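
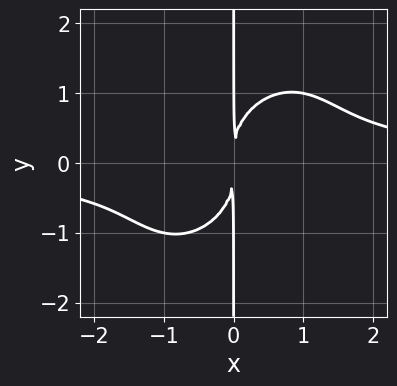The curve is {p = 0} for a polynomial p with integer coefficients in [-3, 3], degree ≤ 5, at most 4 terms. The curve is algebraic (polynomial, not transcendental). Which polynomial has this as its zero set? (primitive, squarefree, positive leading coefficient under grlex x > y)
(a) deg p = 4. The shape is more complex than any degree-3 curve.
(b) Observable constraints: the visible y-axis segment lies entirely on the curve.
(c) Fitting integer coefficients to these (and the overall shape) gives p.

3*x^3*y - 2*x^2*y^2 + 2*x*y^3 - 3*x^2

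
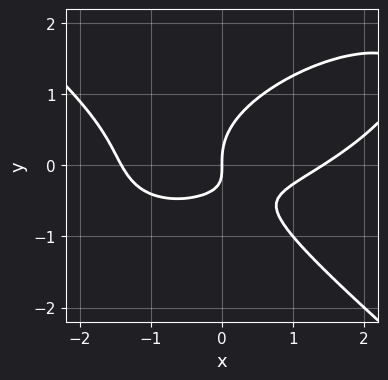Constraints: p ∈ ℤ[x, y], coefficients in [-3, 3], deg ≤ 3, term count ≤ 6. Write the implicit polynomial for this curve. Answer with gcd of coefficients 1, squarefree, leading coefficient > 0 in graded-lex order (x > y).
x^3 - x^2*y + 3*y^3 - 3*x*y - 2*x

(a) Degree: no degree-2 curve has this shape, so deg p = 3.
(b) Reading off the gridlines: it crosses the x-axis at the gridline x = 0; it meets the y-axis at y = 0 (among the integer gridlines).
(c) Matching integer coefficients to the picture gives p.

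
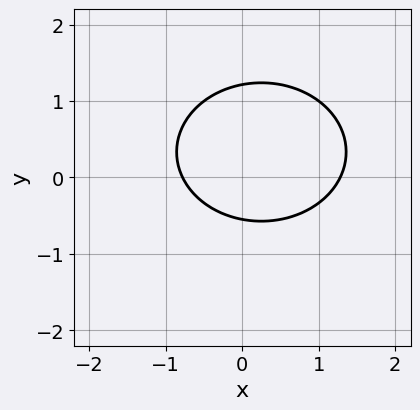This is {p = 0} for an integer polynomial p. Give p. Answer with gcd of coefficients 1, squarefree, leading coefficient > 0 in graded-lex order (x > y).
2*x^2 + 3*y^2 - x - 2*y - 2

First, deg p = 2.
Finally, the integer polynomial consistent with all of this is the stated p.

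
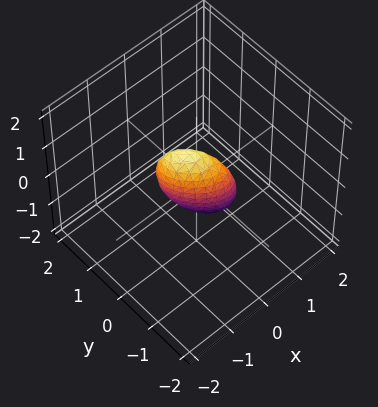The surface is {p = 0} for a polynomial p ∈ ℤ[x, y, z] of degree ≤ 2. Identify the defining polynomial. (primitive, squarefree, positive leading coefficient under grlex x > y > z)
3*x^2 + 3*x*y + x*z + 3*y^2 + z^2 - 1

1. deg p = 2. A generic line meets the surface in up to 2 points.
2. From the visible intercepts: the z-axis gridline crossings are at z ∈ {-1, 1}.
3. Fitting integer coefficients to these (and the overall shape) gives p.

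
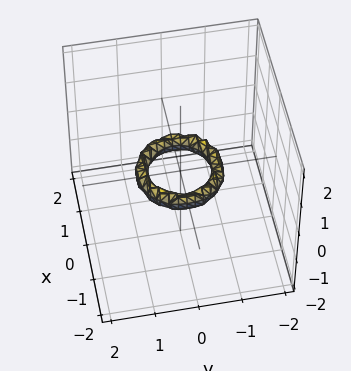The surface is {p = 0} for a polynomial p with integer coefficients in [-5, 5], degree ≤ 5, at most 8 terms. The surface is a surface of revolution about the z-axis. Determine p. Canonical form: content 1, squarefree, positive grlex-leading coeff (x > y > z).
2*x^4 + 4*x^2*y^2 + 2*y^4 - 3*x^2 - 3*y^2 + 2*z^2 + 1

First, deg p = 4.
Then, symmetries: every cross-section ⟂ z is a circle, so x, y appear only via x² + y².
Next, checking where it meets the axes: the y-axis gridline crossings are at y ∈ {-1, 1}; it misses every integer gridline on the z-axis; a circular section at z = 0 has radius between 0 and 1.
Finally, the integer polynomial consistent with all of this is the stated p.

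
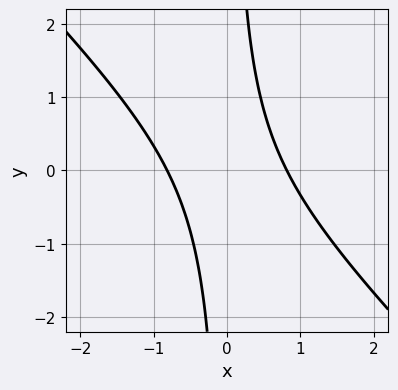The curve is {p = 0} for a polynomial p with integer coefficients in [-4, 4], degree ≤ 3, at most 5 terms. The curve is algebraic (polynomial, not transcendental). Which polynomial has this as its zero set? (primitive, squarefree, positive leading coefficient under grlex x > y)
3*x^2 + 3*x*y - 2

Degree: a generic line meets the curve in up to 2 points, so deg p = 2.
From the visible intercepts: the curve avoids every integer y-axis point in the box.
Putting this together gives p.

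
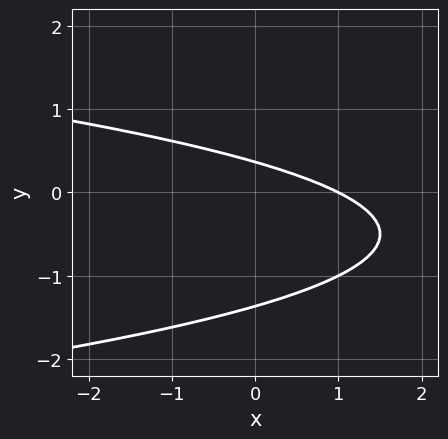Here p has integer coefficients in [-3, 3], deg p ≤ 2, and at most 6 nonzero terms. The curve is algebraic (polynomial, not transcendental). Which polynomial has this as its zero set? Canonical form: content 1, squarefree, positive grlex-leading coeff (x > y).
2*y^2 + x + 2*y - 1

(a) deg p = 2. A generic line meets the curve in up to 2 points.
(b) From the visible intercepts: one x-axis crossing is at x = 1.
(c) Fitting integer coefficients to these (and the overall shape) gives p.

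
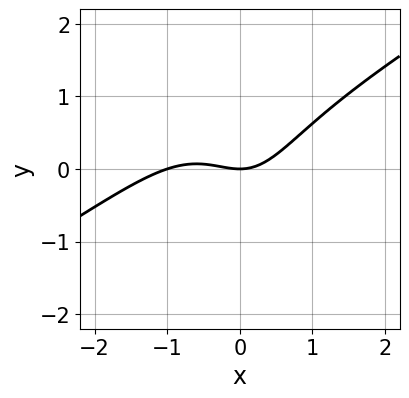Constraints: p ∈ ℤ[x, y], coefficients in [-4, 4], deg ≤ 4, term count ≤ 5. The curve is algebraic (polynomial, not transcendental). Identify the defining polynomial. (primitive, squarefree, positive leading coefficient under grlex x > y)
Degree: no degree-2 curve has this shape, so deg p = 3.
Reading off the gridlines: among the integer gridlines, it crosses the x-axis at x ∈ {-1, 0}; it meets the y-axis at y = 0 (among the integer gridlines).
These observations pin down the coefficients.

2*x^3 - 3*x^2*y - y^3 + 2*x^2 - 3*y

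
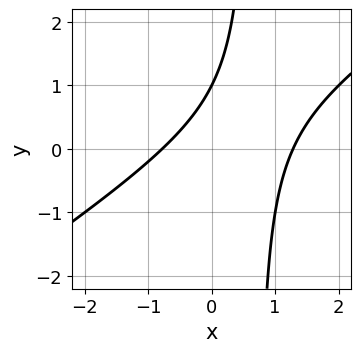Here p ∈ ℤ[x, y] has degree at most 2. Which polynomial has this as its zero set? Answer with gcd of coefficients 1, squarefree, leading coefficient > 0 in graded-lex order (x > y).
2*x^2 - 3*x*y - x + 2*y - 2

(a) The degree is 2 — a generic line meets the curve in up to 2 points.
(b) From the visible intercepts: one y-axis crossing is at y = 1.
(c) Solving for integer coefficients yields p as stated.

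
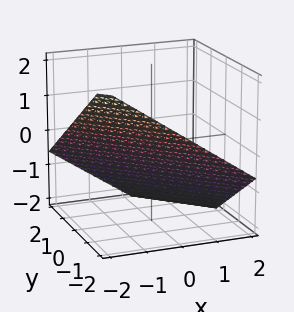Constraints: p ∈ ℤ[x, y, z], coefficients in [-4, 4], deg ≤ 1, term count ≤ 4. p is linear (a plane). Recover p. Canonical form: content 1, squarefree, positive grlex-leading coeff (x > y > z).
2*x + 2*y + 3*z + 2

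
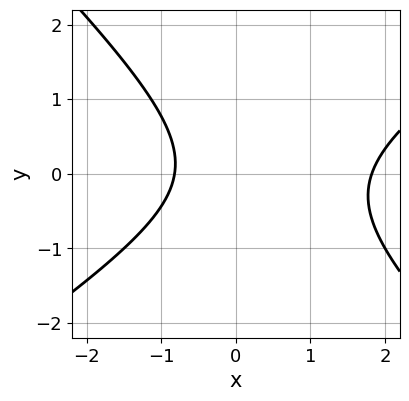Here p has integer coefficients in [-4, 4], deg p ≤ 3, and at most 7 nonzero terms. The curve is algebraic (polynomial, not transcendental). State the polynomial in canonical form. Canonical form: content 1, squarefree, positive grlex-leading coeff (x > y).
First, deg p = 2. The shape is more complex than any degree-1 curve.
Next, reading off the gridlines: it misses every integer gridline on the y-axis.
Finally, the integer polynomial consistent with all of this is the stated p.

2*x^2 - x*y - 3*y^2 - 2*x - 3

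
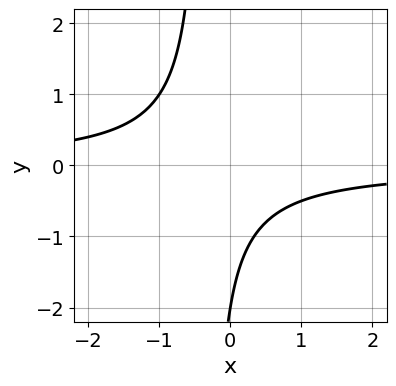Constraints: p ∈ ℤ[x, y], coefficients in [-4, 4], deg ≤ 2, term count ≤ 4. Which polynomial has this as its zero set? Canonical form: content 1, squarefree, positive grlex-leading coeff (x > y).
3*x*y + y + 2

First, deg p = 2. The shape is more complex than any degree-1 curve.
Then, from the axis intercepts and sections: no x-intercept at any integer in the box; it meets the y-axis at y = -2 (among the integer gridlines).
Finally, fitting integer coefficients to these (and the overall shape) gives p.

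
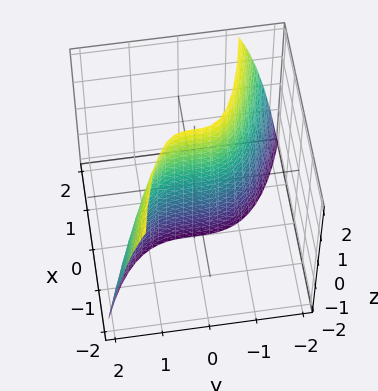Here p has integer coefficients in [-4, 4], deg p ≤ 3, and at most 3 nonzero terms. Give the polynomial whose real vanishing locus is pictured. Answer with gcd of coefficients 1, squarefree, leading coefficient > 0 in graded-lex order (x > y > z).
(a) The degree is 3 — no degree-2 surface has this shape.
(b) Observable constraints: every point of the z-axis in the box is on the surface; one x-axis crossing is at x = 0; one y-axis crossing is at y = 0.
(c) These observations pin down the coefficients.

y^3 - x*z + 3*x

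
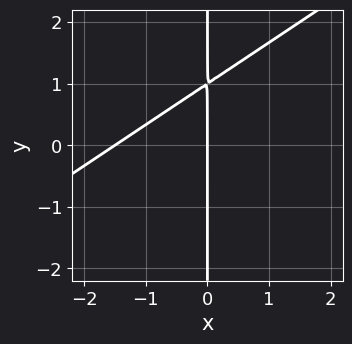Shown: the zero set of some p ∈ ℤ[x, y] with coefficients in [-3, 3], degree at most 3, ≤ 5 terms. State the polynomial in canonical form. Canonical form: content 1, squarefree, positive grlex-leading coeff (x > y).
2*x^2 - 3*x*y + 3*x

First, deg p = 2.
Then, reading off the gridlines: the visible y-axis segment lies entirely on the curve; it crosses the x-axis at the gridline x = 0.
Finally, together with the visible shape, these determine p as stated.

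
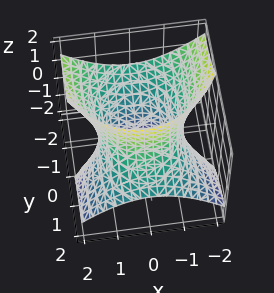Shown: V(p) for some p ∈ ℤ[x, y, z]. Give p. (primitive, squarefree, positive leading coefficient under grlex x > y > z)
First, degree: no degree-1 surface has this shape, so deg p = 2.
Next, against the integer gridlines: it misses every integer gridline on the z-axis.
Finally, fitting integer coefficients to these (and the overall shape) gives p.

2*x^2 + y^2 + 3*y*z - z^2 - 3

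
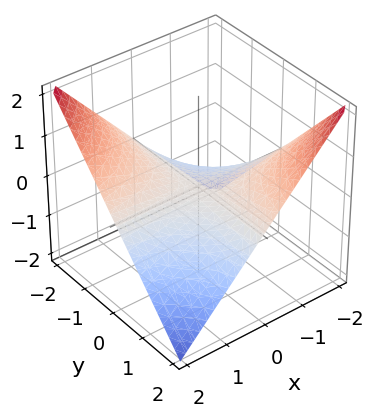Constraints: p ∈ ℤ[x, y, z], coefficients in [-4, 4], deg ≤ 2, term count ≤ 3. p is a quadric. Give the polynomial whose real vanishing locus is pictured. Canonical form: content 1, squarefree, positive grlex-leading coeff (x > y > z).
(a) deg p = 2.
(b) From the visible intercepts: the visible x-axis segment lies entirely on the surface; the visible y-axis segment lies entirely on the surface; it crosses the z-axis at the gridline z = 0.
(c) Together with the visible shape, these determine p as stated.

x*y + 2*z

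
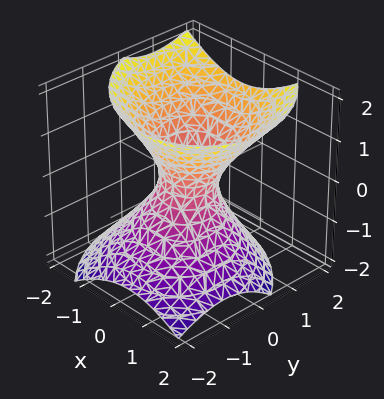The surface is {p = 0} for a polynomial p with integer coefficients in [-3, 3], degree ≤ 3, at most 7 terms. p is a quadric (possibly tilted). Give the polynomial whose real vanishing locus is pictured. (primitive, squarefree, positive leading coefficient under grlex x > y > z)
2*x^2 + x*y + 2*y^2 - y*z - 2*z^2 - 1

(a) The degree is 2 — a generic line meets the surface in up to 2 points.
(b) Checking where it meets the axes: it misses every integer gridline on the z-axis.
(c) Putting this together gives p.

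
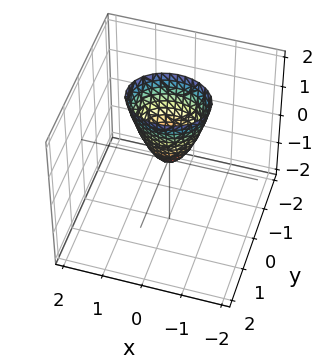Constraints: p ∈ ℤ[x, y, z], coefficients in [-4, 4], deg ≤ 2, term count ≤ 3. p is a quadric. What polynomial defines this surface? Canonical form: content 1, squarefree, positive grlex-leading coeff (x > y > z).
1. deg p = 2.
2. Symmetries: it's symmetric under y → −y, forcing even powers of y; mirror symmetry x ↦ −x ⇒ only even powers of x.
3. From the axis intercepts and sections: it meets the y-axis at y = 0 (among the integer gridlines); one z-axis crossing is at z = 0; one x-axis crossing is at x = 0.
4. The integer polynomial consistent with all of this is the stated p.

2*x^2 + 3*y^2 - z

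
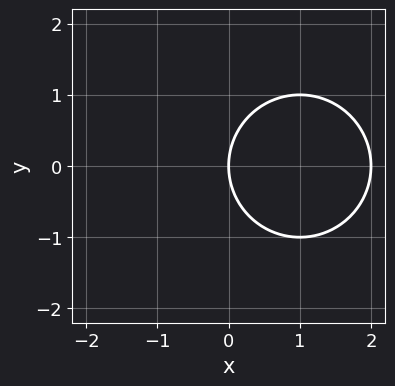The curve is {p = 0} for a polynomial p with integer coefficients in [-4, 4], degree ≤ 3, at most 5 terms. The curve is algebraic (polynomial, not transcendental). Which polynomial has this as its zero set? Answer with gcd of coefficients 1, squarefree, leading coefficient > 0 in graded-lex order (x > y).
x^2 + y^2 - 2*x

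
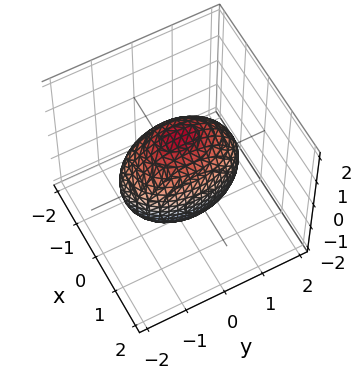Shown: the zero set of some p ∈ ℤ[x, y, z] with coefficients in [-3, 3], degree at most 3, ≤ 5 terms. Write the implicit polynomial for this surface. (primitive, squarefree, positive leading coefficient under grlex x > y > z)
2*x^2 + y^2 + z^2 - 2

deg p = 2. Bounded and convex; a quadric.
Symmetries: mirror symmetry y ↦ −y ⇒ only even powers of y; it's symmetric under z → −z, forcing even powers of z; mirror symmetry x ↦ −x ⇒ only even powers of x.
Checking where it meets the axes: among the integer gridlines, it crosses the x-axis at x ∈ {-1, 1}.
Putting this together gives p.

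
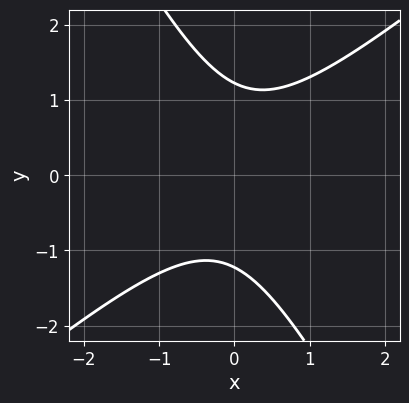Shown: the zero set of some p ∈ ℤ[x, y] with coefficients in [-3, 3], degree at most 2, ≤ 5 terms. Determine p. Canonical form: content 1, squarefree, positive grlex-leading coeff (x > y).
3*x^2 - 2*x*y - 2*y^2 + 3

1. Degree: no degree-1 curve has this shape, so deg p = 2.
2. Checking where it meets the axes: the curve avoids every integer x-axis point in the box.
3. These observations pin down the coefficients.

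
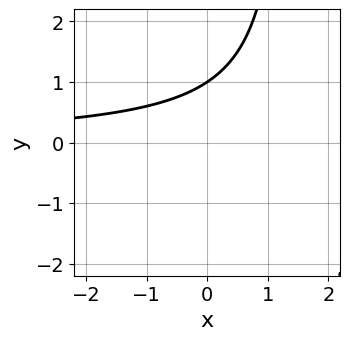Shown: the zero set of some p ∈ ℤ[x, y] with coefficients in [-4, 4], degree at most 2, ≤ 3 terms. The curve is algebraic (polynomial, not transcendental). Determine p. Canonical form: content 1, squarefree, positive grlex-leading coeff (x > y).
2*x*y - 3*y + 3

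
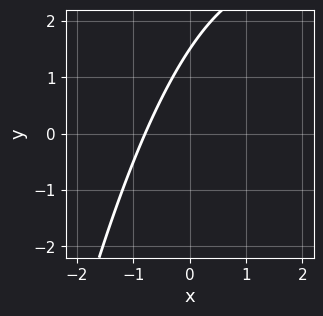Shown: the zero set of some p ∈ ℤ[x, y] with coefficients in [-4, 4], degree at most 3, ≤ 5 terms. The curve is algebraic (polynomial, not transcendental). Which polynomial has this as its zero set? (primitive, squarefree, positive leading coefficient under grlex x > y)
x^2 - 3*x + 2*y - 3

(a) The degree is 2 — no degree-1 curve has this shape.
(b) Putting this together gives p.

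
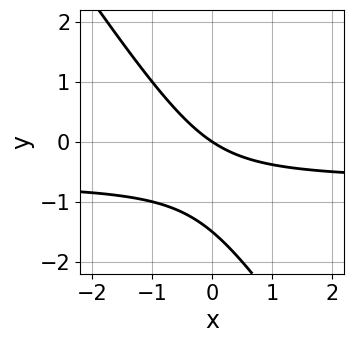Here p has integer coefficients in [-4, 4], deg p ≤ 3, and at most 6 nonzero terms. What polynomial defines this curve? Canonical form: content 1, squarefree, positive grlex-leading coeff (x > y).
3*x*y + 2*y^2 + 2*x + 3*y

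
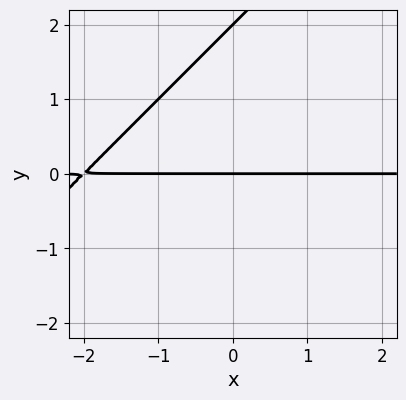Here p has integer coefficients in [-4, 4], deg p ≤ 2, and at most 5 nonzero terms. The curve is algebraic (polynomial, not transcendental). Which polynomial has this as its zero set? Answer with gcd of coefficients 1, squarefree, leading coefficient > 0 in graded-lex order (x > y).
1. The degree is 2 — the shape is more complex than any degree-1 curve.
2. Observable constraints: among the integer gridlines, it crosses the y-axis at y ∈ {0, 2}; the visible x-axis segment lies entirely on the curve.
3. The integer polynomial consistent with all of this is the stated p.

x*y - y^2 + 2*y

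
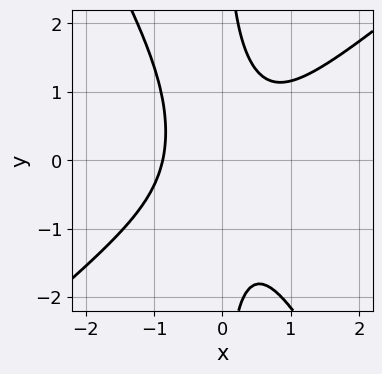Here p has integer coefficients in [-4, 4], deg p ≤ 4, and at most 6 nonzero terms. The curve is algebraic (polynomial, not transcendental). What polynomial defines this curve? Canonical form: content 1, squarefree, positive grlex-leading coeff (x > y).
3*x^3 - 2*x^2*y - 2*x*y^2 + 2

First, degree: the shape is more complex than any degree-2 curve, so deg p = 3.
Then, from the visible intercepts: no y-intercept at any integer in the box.
Finally, fitting integer coefficients to these (and the overall shape) gives p.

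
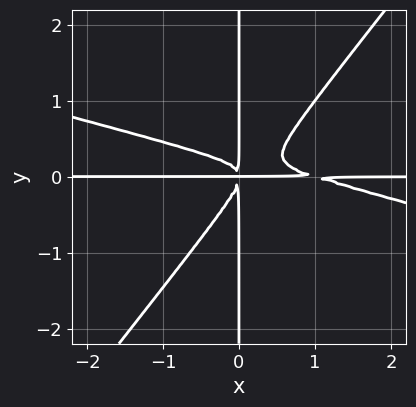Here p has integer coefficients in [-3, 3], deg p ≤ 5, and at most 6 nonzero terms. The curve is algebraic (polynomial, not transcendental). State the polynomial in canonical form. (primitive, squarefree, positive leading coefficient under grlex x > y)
x^3*y + 3*x^2*y^2 - 3*x*y^3 - x^2*y

1. deg p = 4.
2. From the visible intercepts: the visible x-axis segment lies entirely on the curve; the visible y-axis segment lies entirely on the curve.
3. The integer polynomial consistent with all of this is the stated p.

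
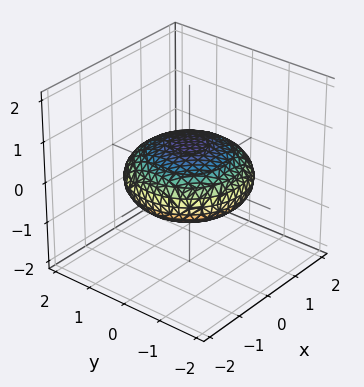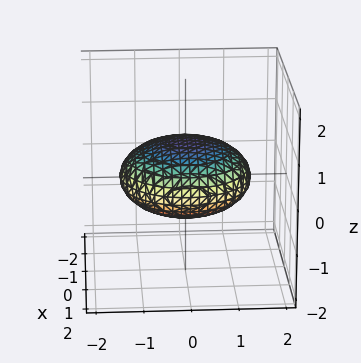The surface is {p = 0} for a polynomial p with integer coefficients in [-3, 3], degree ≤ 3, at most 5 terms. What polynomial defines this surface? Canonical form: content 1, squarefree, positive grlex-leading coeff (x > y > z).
(a) The degree is 2 — the shape is more complex than any degree-1 surface.
(b) Symmetries: rotational symmetry about the z-axis ⇒ p depends on x, y only through x² + y².
(c) From the axis intercepts and sections: a circular section at z = 0 has radius between 1 and 2.
(d) Solving for integer coefficients yields p as stated.

x^2 + y^2 + 3*z^2 - 2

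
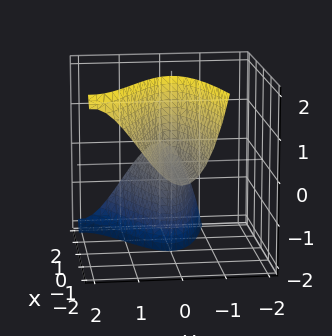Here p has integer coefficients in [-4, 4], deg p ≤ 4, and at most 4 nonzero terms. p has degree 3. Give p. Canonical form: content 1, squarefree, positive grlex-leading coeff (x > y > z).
y^3 - x*z - 3*y^2

I count 2 distinct pieces. They look like related sheets of one shape, so recover p as a whole.
deg p = 3. A generic line meets the surface in up to 3 points.
Checking where it meets the axes: every point of the z-axis in the box is on the surface; every point of the x-axis in the box is on the surface.
Fitting integer coefficients to these (and the overall shape) gives p.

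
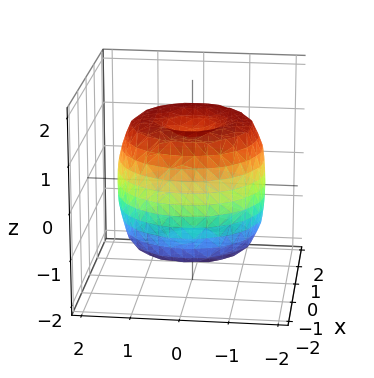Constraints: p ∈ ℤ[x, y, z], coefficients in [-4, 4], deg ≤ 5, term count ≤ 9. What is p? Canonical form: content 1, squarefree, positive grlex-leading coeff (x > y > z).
deg p = 4. The shape is more complex than any degree-3 surface.
Symmetry: every cross-section ⟂ z is a circle, so x, y appear only via x² + y².
Checking where it meets the axes: a circular section at z = -1 has radius between 1 and 2; the z-axis gridline crossings are at z ∈ {-1, 1}.
These observations pin down the coefficients.

x^4 + 2*x^2*y^2 + y^4 - 2*x^2 - 2*y^2 + z^2 - 1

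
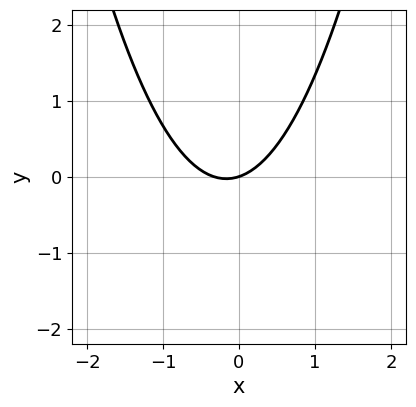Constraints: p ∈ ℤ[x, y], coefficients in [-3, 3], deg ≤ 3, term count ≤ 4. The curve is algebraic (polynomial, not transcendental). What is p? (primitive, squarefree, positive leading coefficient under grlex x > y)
3*x^2 + x - 3*y

1. deg p = 2.
2. From the axis intercepts and sections: it crosses the x-axis at the gridline x = 0; it meets the y-axis at y = 0 (among the integer gridlines).
3. These observations pin down the coefficients.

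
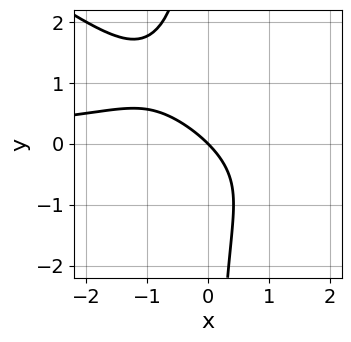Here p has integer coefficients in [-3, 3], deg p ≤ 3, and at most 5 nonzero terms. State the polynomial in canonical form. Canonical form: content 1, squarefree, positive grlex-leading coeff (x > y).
1. The degree is 3 — no degree-2 curve has this shape.
2. Checking where it meets the axes: it crosses the y-axis at the gridline y = 0; it meets the x-axis at x = 0 (among the integer gridlines).
3. Assembling these constraints gives the stated polynomial.

2*x^2*y + 3*x*y^2 - 2*x*y + 3*x + 3*y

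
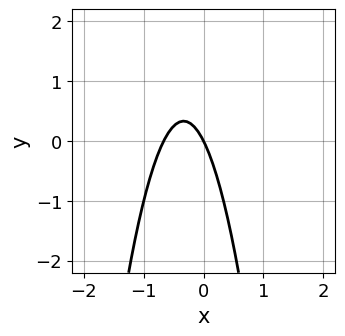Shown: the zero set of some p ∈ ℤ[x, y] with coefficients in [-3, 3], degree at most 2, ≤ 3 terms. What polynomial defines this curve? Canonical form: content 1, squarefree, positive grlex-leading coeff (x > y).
3*x^2 + 2*x + y

Degree: the shape is more complex than any degree-1 curve, so deg p = 2.
From the visible intercepts: it crosses the y-axis at the gridline y = 0; it crosses the x-axis at the gridline x = 0.
Putting this together gives p.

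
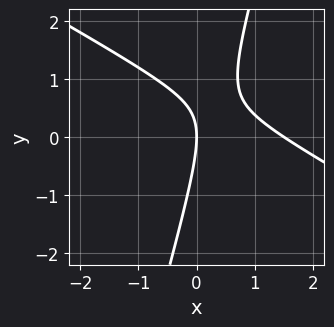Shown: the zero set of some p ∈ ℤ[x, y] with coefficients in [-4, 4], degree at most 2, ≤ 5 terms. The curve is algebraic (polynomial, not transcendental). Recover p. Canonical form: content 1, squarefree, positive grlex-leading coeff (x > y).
2*x^2 + 3*x*y - y^2 - 3*x

(a) Degree: no degree-1 curve has this shape, so deg p = 2.
(b) Checking where it meets the axes: one y-axis crossing is at y = 0; it meets the x-axis at x = 0 (among the integer gridlines).
(c) The integer polynomial consistent with all of this is the stated p.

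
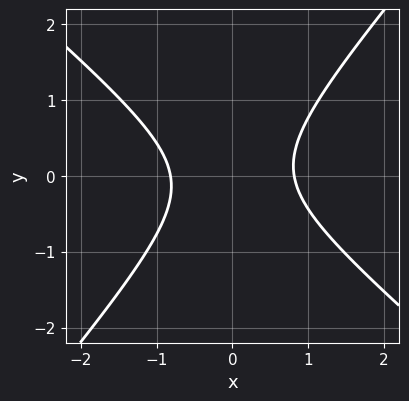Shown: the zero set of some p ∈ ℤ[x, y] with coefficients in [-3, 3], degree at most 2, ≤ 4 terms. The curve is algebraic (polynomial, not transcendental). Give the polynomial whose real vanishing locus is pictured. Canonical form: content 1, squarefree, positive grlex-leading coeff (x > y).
(a) The degree is 2 — no degree-1 curve has this shape.
(b) From the axis intercepts and sections: the curve avoids every integer y-axis point in the box.
(c) These observations pin down the coefficients.

3*x^2 + x*y - 3*y^2 - 2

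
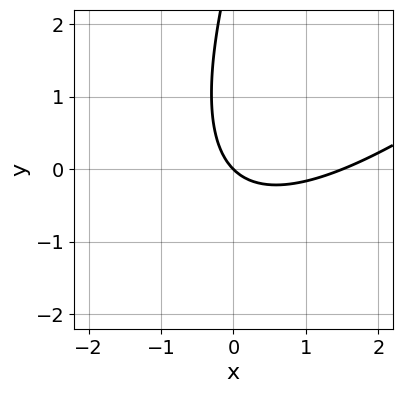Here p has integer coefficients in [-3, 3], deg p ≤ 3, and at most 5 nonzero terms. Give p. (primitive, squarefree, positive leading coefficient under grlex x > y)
1. The degree is 2 — no degree-1 curve has this shape.
2. Against the integer gridlines: it meets the x-axis at x = 0 (among the integer gridlines); it crosses the y-axis at the gridline y = 0.
3. Assembling these constraints gives the stated polynomial.

2*x^2 - 3*x*y + y^2 - 3*x - 3*y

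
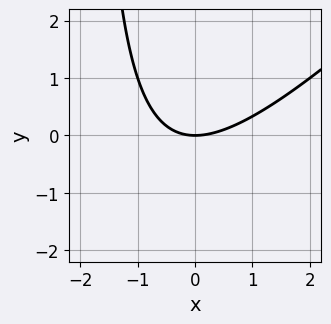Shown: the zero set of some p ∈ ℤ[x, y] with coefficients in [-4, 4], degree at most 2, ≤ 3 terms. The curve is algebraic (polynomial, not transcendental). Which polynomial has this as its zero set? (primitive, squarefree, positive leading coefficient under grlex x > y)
x^2 - x*y - 2*y

Degree: no degree-1 curve has this shape, so deg p = 2.
From the axis intercepts and sections: it crosses the x-axis at the gridline x = 0; it meets the y-axis at y = 0 (among the integer gridlines).
Together with the visible shape, these determine p as stated.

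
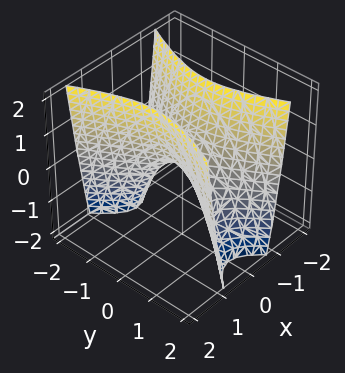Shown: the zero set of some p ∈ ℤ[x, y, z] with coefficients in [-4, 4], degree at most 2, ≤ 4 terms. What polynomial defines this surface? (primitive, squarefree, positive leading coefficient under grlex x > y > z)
(a) The degree is 2 — a hyperbolic paraboloid; a quadric.
(b) Symmetries: the x ↦ −x reflection is a symmetry, so x appears only in even powers; the y ↦ −y reflection is a symmetry, so y appears only in even powers.
(c) Against the integer gridlines: one z-axis crossing is at z = 0; it meets the x-axis at x = 0 (among the integer gridlines); one y-axis crossing is at y = 0.
(d) Fitting integer coefficients to these (and the overall shape) gives p.

3*x^2 - y^2 - z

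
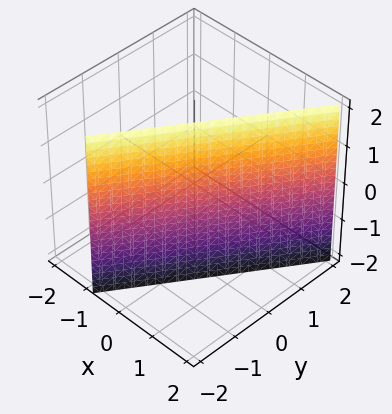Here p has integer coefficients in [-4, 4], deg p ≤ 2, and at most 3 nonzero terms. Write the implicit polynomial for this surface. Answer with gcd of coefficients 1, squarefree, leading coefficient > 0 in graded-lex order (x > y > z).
First, deg p = 1. The surface is flat (a plane).
Then, reading off the gridlines: one y-axis crossing is at y = -1; the surface avoids every integer z-axis point in the box.
Finally, the integer polynomial consistent with all of this is the stated p.

3*x - 2*y - 2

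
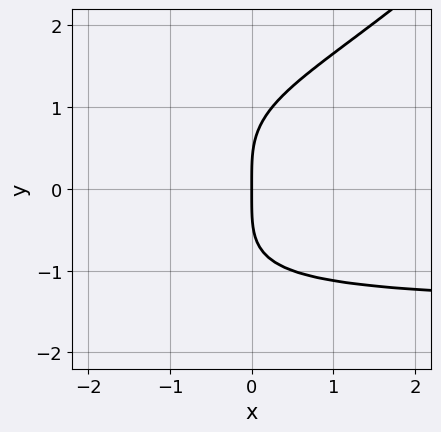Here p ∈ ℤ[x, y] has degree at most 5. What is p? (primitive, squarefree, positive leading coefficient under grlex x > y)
x*y^3 - y^4 + 3*x

1. The degree is 4 — the shape is more complex than any degree-3 curve.
2. From the visible intercepts: one x-axis crossing is at x = 0; it meets the y-axis at y = 0 (among the integer gridlines).
3. Putting this together gives p.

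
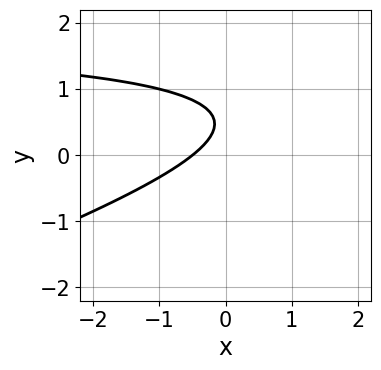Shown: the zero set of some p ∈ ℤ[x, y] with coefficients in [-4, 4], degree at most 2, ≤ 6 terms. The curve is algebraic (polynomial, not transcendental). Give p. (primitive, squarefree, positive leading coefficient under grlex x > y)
First, deg p = 2. A generic line meets the curve in up to 2 points.
Next, against the integer gridlines: the curve avoids every integer y-axis point in the box.
Finally, matching integer coefficients to the picture gives p.

x*y - 3*y^2 - 2*x + 3*y - 1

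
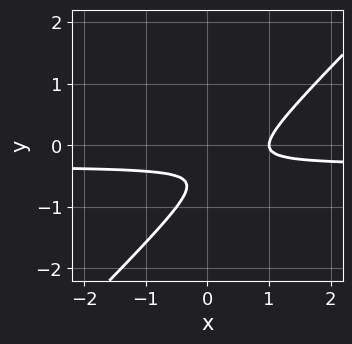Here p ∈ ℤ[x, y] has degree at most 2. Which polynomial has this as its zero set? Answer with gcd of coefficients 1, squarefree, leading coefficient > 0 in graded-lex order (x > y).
The degree is 2 — the shape is more complex than any degree-1 curve.
Against the integer gridlines: no y-intercept at any integer in the box; one x-axis crossing is at x = 1.
Fitting integer coefficients to these (and the overall shape) gives p.

3*x*y - 3*y^2 + x - 3*y - 1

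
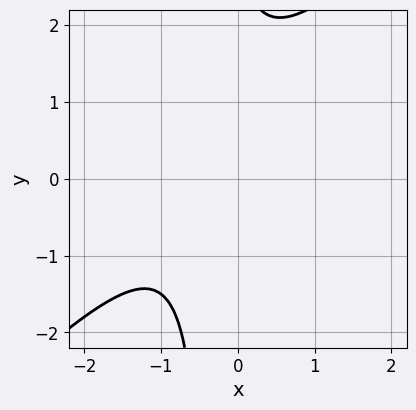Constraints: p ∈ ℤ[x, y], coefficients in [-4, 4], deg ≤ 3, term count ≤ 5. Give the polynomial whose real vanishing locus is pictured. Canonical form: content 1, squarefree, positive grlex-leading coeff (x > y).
1. deg p = 2. No degree-1 curve has this shape.
2. Checking where it meets the axes: no x-intercept at any integer in the box; no y-intercept at any integer in the box.
3. The integer polynomial consistent with all of this is the stated p.

3*x^2 - 3*x*y + 3*x - y + 3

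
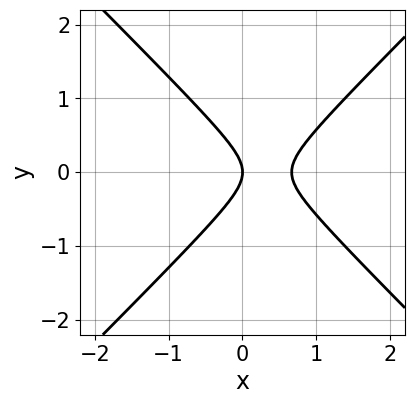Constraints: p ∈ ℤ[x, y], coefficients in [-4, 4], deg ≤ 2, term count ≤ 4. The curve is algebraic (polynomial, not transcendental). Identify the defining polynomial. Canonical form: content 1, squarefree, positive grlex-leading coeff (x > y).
3*x^2 - 3*y^2 - 2*x

The degree is 2 — the shape is more complex than any degree-1 curve.
Symmetries: the y ↦ −y reflection is a symmetry, so y appears only in even powers.
Observable constraints: one x-axis crossing is at x = 0; it crosses the y-axis at the gridline y = 0.
Matching integer coefficients to the picture gives p.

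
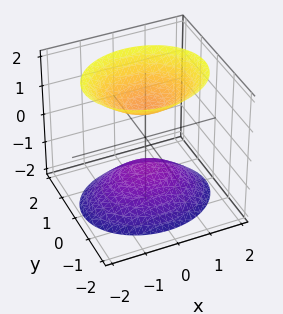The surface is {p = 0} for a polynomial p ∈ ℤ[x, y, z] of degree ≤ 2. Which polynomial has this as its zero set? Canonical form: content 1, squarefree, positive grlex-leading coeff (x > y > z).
(a) I count 2 distinct pieces. Treating them together as one polynomial.
(b) The degree is 2 — two sheets facing apart; a quadric.
(c) Symmetries: the z ↦ −z reflection is a symmetry, so z appears only in even powers; the y ↦ −y reflection is a symmetry, so y appears only in even powers; mirror symmetry x ↦ −x ⇒ only even powers of x.
(d) From the visible intercepts: among the integer gridlines, it crosses the z-axis at z ∈ {-1, 1}; the surface avoids every integer x-axis point in the box; the surface avoids every integer y-axis point in the box.
(e) Putting this together gives p.

2*x^2 + 3*y^2 - 2*z^2 + 2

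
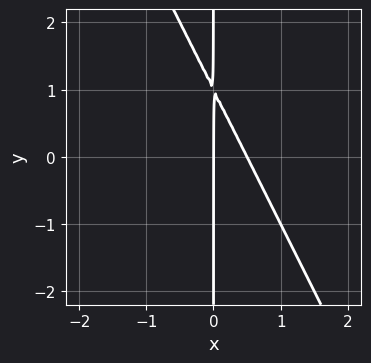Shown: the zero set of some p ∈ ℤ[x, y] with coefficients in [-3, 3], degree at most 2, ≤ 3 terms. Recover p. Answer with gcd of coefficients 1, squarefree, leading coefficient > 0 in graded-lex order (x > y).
2*x^2 + x*y - x

(a) Degree: a generic line meets the curve in up to 2 points, so deg p = 2.
(b) Observable constraints: every point of the y-axis in the box is on the curve; one x-axis crossing is at x = 0.
(c) Putting this together gives p.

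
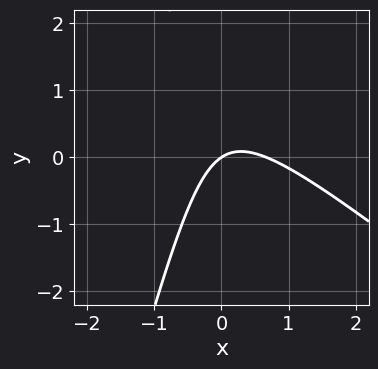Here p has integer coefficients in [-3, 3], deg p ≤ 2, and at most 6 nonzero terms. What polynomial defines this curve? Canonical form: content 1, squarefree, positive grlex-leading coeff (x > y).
First, deg p = 2.
Next, checking where it meets the axes: it crosses the y-axis at the gridline y = 0; one x-axis crossing is at x = 0.
Finally, matching integer coefficients to the picture gives p.

3*x^2 + 3*x*y - y^2 - 2*x + 3*y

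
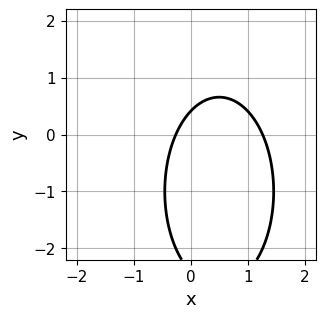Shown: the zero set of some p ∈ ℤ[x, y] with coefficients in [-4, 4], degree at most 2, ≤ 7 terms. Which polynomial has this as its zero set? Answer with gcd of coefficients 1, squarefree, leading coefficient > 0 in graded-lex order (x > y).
3*x^2 + y^2 - 3*x + 2*y - 1

1. deg p = 2. The shape is more complex than any degree-1 curve.
2. The integer polynomial consistent with all of this is the stated p.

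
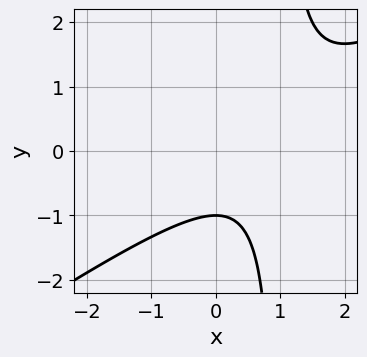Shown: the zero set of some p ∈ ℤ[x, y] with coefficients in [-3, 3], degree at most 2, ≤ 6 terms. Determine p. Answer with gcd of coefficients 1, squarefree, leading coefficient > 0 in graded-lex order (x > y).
2*x^2 - 3*x*y - 3*x + 3*y + 3

First, degree: the shape is more complex than any degree-1 curve, so deg p = 2.
Then, checking where it meets the axes: it misses every integer gridline on the x-axis; it crosses the y-axis at the gridline y = -1.
Finally, assembling these constraints gives the stated polynomial.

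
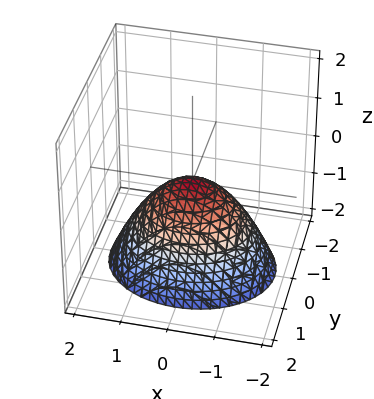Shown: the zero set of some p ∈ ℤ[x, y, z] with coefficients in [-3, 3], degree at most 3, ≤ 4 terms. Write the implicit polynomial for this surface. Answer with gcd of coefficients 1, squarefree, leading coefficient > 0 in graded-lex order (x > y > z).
2*x^2 + 3*y^2 + 3*z

The degree is 2 — a single bowl opening along one axis; a quadric.
Symmetries: the y ↦ −y reflection is a symmetry, so y appears only in even powers; mirror symmetry x ↦ −x ⇒ only even powers of x.
Reading off the gridlines: it crosses the x-axis at the gridline x = 0; it meets the z-axis at z = 0 (among the integer gridlines).
The integer polynomial consistent with all of this is the stated p.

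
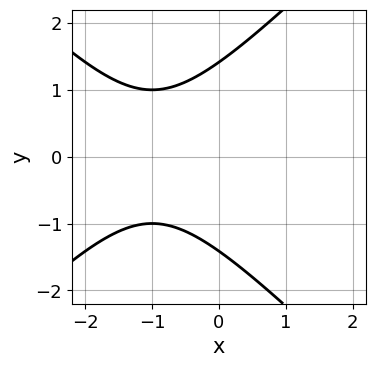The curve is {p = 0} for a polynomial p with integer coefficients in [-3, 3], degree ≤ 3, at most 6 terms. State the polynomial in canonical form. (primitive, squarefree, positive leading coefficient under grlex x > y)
x^2 - y^2 + 2*x + 2

1. deg p = 2.
2. Symmetries: the y ↦ −y reflection is a symmetry, so y appears only in even powers.
3. Observable constraints: the curve avoids every integer x-axis point in the box.
4. Fitting integer coefficients to these (and the overall shape) gives p.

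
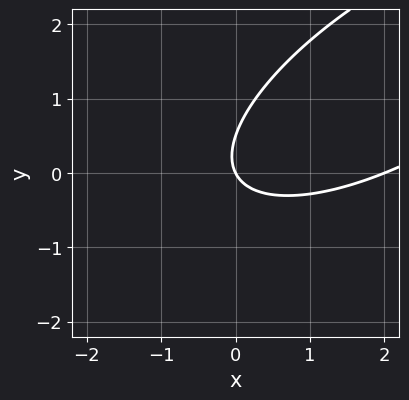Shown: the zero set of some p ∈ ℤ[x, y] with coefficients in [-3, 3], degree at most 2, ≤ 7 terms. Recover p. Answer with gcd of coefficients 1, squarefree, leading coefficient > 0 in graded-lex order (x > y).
x^2 - 2*x*y + 2*y^2 - 2*x - y

The degree is 2 — a generic line meets the curve in up to 2 points.
Observable constraints: it crosses the y-axis at the gridline y = 0; among the integer gridlines, it crosses the x-axis at x ∈ {0, 2}.
Together with the visible shape, these determine p as stated.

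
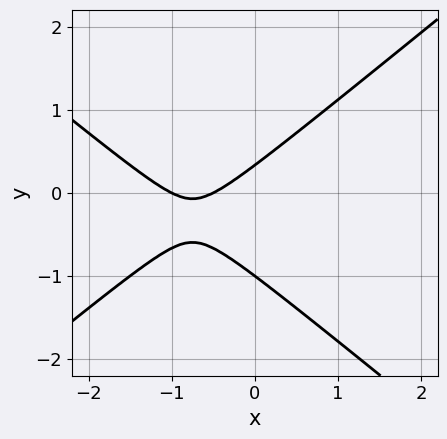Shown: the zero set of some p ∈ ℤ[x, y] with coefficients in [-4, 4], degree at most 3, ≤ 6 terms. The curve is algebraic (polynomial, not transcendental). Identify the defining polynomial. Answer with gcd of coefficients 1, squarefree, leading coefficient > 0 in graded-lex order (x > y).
deg p = 2.
Checking where it meets the axes: it meets the y-axis at y = -1 (among the integer gridlines); it crosses the x-axis at the gridline x = -1.
Assembling these constraints gives the stated polynomial.

2*x^2 - 3*y^2 + 3*x - 2*y + 1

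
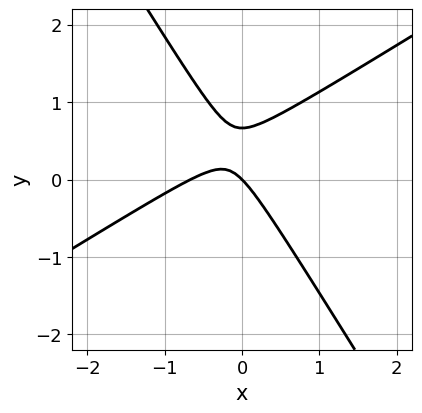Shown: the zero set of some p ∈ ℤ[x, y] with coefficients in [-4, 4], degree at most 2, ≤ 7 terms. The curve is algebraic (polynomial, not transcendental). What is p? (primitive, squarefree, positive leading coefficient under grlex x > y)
deg p = 2. The shape is more complex than any degree-1 curve.
Checking where it meets the axes: one x-axis crossing is at x = 0; it meets the y-axis at y = 0 (among the integer gridlines).
Solving for integer coefficients yields p as stated.

3*x^2 - 3*x*y - 3*y^2 + 2*x + 2*y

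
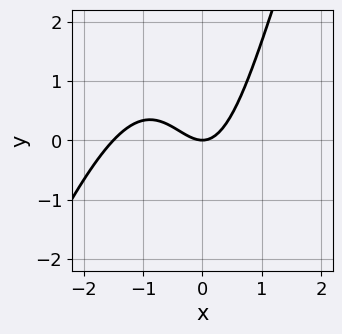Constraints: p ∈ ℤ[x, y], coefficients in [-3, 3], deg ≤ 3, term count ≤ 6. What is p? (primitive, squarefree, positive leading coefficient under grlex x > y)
2*x^3 - x^2*y + 3*x^2 - 2*y

First, the degree is 3 — a generic line meets the curve in up to 3 points.
Next, reading off the gridlines: it meets the x-axis at x = 0 (among the integer gridlines); one y-axis crossing is at y = 0.
Finally, together with the visible shape, these determine p as stated.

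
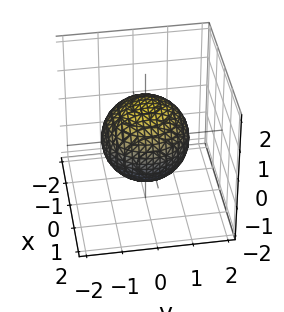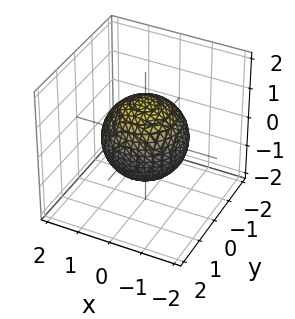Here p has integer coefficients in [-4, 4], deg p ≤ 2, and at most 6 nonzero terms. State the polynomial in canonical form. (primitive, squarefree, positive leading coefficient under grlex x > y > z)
2*x^2 + 2*y^2 + 2*z^2 - 3

First, the degree is 2 — bounded and convex; a quadric.
Then, symmetries: the z ↦ −z reflection is a symmetry, so z appears only in even powers; the z-axis is an axis of rotation, so x and y enter only as x² + y².
Then, checking where it meets the axes: a circular section at z = -1 has radius between 0 and 1.
Finally, matching integer coefficients to the picture gives p.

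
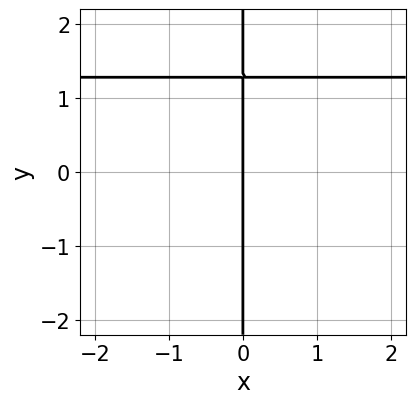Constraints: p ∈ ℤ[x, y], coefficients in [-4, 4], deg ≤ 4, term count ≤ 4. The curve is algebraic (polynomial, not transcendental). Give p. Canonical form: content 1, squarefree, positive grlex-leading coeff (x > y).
3*x*y^3 - 2*x*y^2 - 3*x

(a) The degree is 4 — a generic line meets the curve in up to 4 points.
(b) Observable constraints: every point of the y-axis in the box is on the curve; one x-axis crossing is at x = 0.
(c) Assembling these constraints gives the stated polynomial.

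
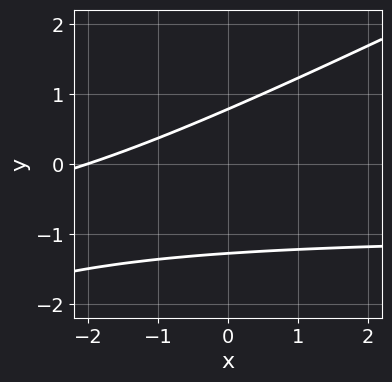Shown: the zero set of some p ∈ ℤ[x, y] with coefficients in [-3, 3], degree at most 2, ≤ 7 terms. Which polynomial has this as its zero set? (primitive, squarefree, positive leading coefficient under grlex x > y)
The degree is 2 — no degree-1 curve has this shape.
From the visible intercepts: one x-axis crossing is at x = -2.
Solving for integer coefficients yields p as stated.

x*y - 2*y^2 + x - y + 2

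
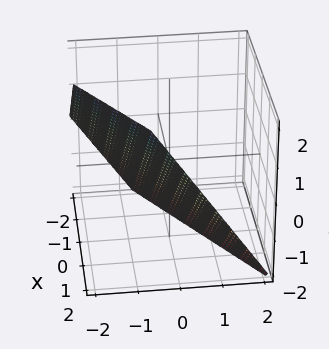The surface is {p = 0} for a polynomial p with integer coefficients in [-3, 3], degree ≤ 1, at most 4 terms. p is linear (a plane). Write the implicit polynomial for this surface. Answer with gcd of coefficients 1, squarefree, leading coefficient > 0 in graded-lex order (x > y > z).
2*x - 3*y - 2*z - 2

The degree is 1 — every cross-section is a straight line — this is a plane.
Observable constraints: it meets the z-axis at z = -1 (among the integer gridlines); it crosses the x-axis at the gridline x = 1.
The integer polynomial consistent with all of this is the stated p.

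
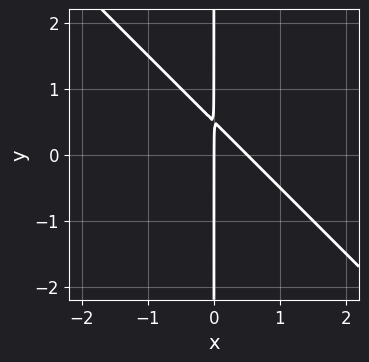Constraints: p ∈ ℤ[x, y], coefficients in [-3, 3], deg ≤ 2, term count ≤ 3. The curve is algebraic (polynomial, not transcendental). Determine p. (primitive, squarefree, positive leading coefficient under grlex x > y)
2*x^2 + 2*x*y - x

1. Degree: the shape is more complex than any degree-1 curve, so deg p = 2.
2. Against the integer gridlines: one x-axis crossing is at x = 0; the visible y-axis segment lies entirely on the curve.
3. Matching integer coefficients to the picture gives p.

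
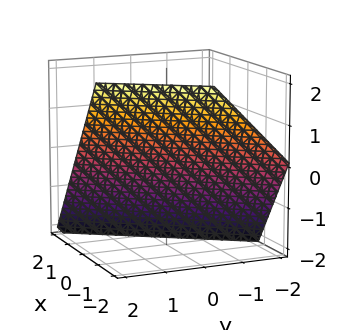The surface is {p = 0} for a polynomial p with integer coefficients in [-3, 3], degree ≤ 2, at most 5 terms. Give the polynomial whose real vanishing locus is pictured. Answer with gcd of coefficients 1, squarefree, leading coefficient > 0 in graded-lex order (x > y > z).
3*x - 2*y + 2*z + 2

First, deg p = 1. The surface is flat (a plane).
Then, observable constraints: it crosses the z-axis at the gridline z = -1; it crosses the y-axis at the gridline y = 1.
Finally, fitting integer coefficients to these (and the overall shape) gives p.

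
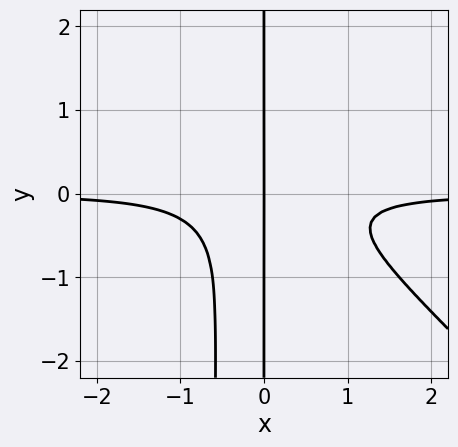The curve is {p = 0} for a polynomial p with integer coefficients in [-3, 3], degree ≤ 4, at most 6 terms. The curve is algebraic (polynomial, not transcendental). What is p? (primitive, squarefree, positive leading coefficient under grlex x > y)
3*x^3*y + 3*x^2*y^2 + 2*x*y^2 + x

deg p = 4.
Reading off the gridlines: the visible y-axis segment lies entirely on the curve; one x-axis crossing is at x = 0.
The integer polynomial consistent with all of this is the stated p.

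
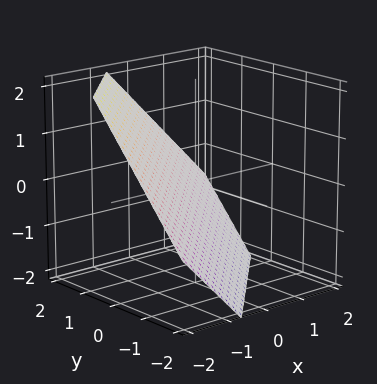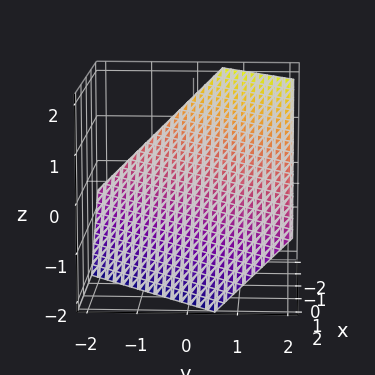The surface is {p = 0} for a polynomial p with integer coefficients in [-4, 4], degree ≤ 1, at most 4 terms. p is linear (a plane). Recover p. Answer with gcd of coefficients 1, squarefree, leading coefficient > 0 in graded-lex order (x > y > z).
3*x - 3*y + 3*z + 2

First, the degree is 1 — the surface is flat (a plane).
Finally, the integer polynomial consistent with all of this is the stated p.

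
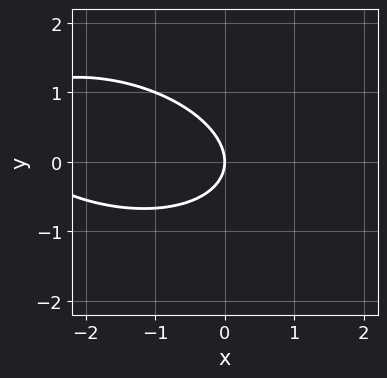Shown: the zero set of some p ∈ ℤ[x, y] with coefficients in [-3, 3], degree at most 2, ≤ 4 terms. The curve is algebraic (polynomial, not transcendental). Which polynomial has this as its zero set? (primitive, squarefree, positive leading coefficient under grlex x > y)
x^2 + x*y + 3*y^2 + 3*x

(a) deg p = 2.
(b) From the visible intercepts: it meets the y-axis at y = 0 (among the integer gridlines); it crosses the x-axis at the gridline x = 0.
(c) Solving for integer coefficients yields p as stated.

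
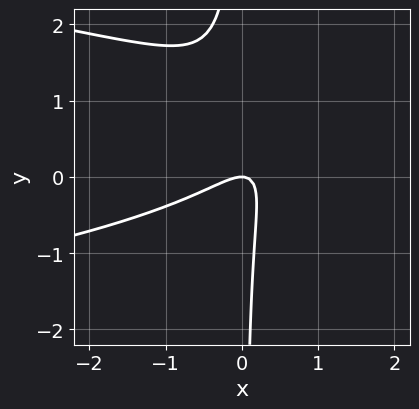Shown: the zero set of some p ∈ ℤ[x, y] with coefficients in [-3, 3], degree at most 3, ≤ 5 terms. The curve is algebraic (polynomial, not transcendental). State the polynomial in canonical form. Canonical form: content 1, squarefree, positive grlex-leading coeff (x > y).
The degree is 3 — the shape is more complex than any degree-2 curve.
From the visible intercepts: it crosses the x-axis at the gridline x = 0; one y-axis crossing is at y = 0.
Fitting integer coefficients to these (and the overall shape) gives p.

3*x*y^2 + 2*x^2 - 3*x*y + y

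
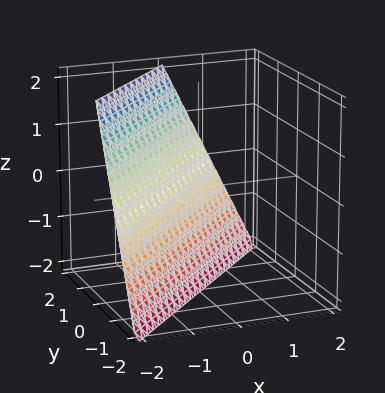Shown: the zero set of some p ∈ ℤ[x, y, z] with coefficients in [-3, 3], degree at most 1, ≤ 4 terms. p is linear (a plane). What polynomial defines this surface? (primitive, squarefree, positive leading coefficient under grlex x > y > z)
2*x - 2*y + z + 2

1. deg p = 1. Every cross-section is a straight line — this is a plane.
2. Reading off the gridlines: it crosses the y-axis at the gridline y = 1; it meets the z-axis at z = -2 (among the integer gridlines); it crosses the x-axis at the gridline x = -1.
3. Fitting integer coefficients to these (and the overall shape) gives p.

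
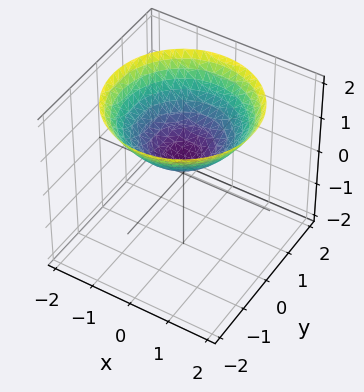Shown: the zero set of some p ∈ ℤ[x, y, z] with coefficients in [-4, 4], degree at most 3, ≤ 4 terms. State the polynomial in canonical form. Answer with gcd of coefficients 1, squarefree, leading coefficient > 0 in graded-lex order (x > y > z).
x^2 + y^2 - 2*z + 1

(a) deg p = 2. No degree-1 surface has this shape.
(b) Symmetries: rotational symmetry about the z-axis ⇒ p depends on x, y only through x² + y².
(c) From the axis intercepts and sections: it misses every integer gridline on the y-axis; the surface avoids every integer x-axis point in the box.
(d) These observations pin down the coefficients.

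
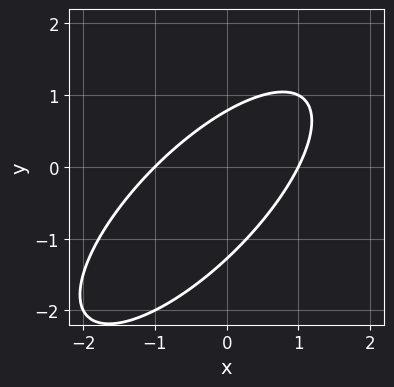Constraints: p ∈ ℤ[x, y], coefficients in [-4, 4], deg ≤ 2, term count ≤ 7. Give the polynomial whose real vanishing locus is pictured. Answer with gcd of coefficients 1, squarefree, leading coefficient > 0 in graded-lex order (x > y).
2*x^2 - 3*x*y + 2*y^2 + y - 2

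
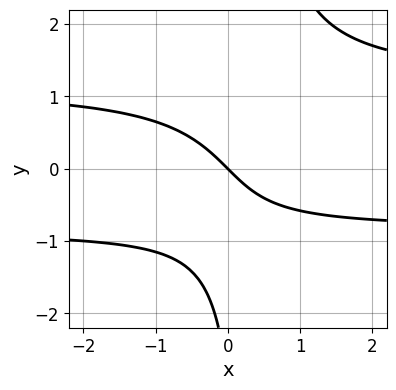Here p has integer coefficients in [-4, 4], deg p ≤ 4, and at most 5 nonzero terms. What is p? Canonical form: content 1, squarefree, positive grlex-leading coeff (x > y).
3*x*y^2 - x*y - y^2 - 3*x - 3*y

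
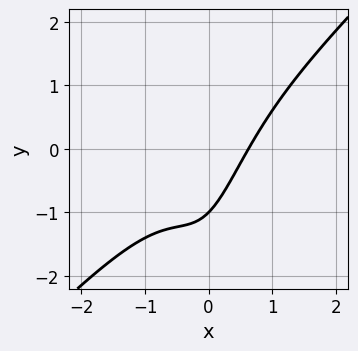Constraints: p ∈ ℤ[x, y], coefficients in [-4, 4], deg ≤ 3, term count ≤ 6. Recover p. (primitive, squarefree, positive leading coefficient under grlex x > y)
(a) The degree is 3 — a generic line meets the curve in up to 3 points.
(b) Checking where it meets the axes: it crosses the y-axis at the gridline y = -1.
(c) Solving for integer coefficients yields p as stated.

3*x^3 - 3*x^2*y + 2*x - 2*y - 2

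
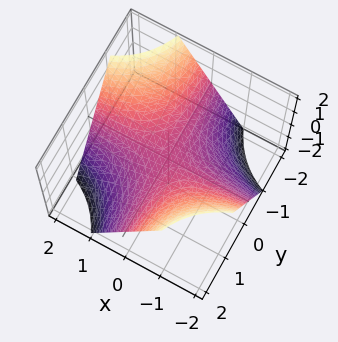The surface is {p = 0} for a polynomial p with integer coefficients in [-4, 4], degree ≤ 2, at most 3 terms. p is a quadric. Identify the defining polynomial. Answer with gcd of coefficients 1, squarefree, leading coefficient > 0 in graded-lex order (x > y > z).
deg p = 2. A hyperbolic paraboloid; a quadric.
Checking where it meets the axes: every point of the x-axis in the box is on the surface; it crosses the z-axis at the gridline z = 0; every point of the y-axis in the box is on the surface.
Assembling these constraints gives the stated polynomial.

x*y + z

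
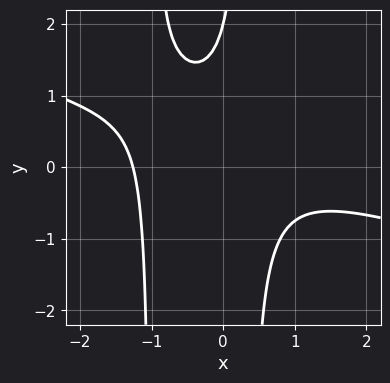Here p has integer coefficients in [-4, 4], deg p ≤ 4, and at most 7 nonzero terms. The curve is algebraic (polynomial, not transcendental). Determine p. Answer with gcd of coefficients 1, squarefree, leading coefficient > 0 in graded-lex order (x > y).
x^3 + 3*x^2*y + 2*x*y - y + 2

(a) deg p = 3. No degree-2 curve has this shape.
(b) Reading off the gridlines: one y-axis crossing is at y = 2.
(c) Matching integer coefficients to the picture gives p.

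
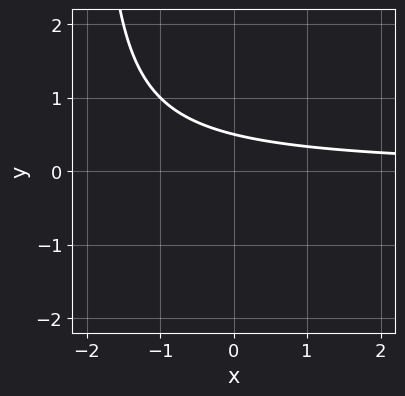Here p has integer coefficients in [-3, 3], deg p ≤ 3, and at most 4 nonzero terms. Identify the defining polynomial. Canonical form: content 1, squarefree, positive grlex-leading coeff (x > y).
x*y + 2*y - 1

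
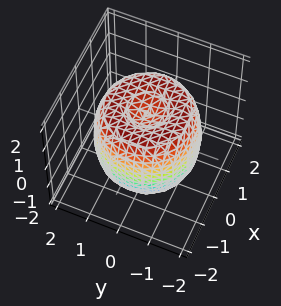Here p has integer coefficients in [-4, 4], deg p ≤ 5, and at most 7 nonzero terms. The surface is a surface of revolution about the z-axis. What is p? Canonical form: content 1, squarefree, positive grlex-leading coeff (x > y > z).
(a) The degree is 4 — the shape is more complex than any degree-3 surface.
(b) Symmetry: every cross-section ⟂ z is a circle, so x, y appear only via x² + y².
(c) Observable constraints: the z-axis gridline crossings are at z ∈ {-1, 1}; a circular section at z = 1 has radius between 1 and 2.
(d) The integer polynomial consistent with all of this is the stated p.

x^4 + 2*x^2*y^2 + y^4 - 2*x^2 - 2*y^2 + z^2 - 1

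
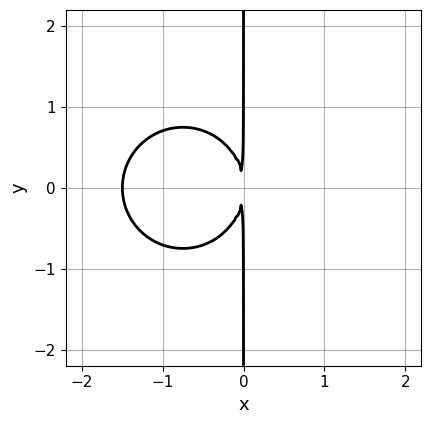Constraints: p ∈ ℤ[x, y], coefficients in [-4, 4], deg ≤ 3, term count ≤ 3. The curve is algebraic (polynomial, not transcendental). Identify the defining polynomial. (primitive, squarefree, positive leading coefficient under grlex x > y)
deg p = 3.
Symmetries: mirror symmetry y ↦ −y ⇒ only even powers of y.
Observable constraints: the visible y-axis segment lies entirely on the curve.
Putting this together gives p.

2*x^3 + 2*x*y^2 + 3*x^2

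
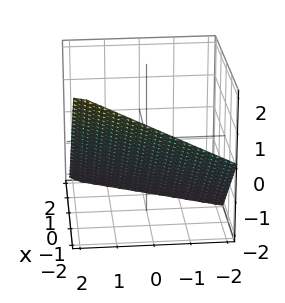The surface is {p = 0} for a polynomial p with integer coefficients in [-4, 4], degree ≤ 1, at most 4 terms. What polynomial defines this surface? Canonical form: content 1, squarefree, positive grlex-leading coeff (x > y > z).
2*x - y + 2*z + 2

The degree is 1 — every cross-section is a straight line — this is a plane.
Observable constraints: it meets the z-axis at z = -1 (among the integer gridlines); it meets the y-axis at y = 2 (among the integer gridlines); one x-axis crossing is at x = -1.
Together with the visible shape, these determine p as stated.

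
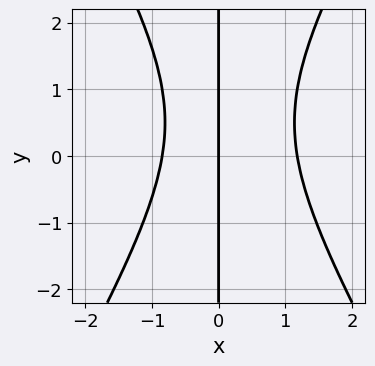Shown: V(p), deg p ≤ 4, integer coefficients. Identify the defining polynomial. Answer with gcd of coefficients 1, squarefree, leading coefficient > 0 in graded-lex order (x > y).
The degree is 3 — the shape is more complex than any degree-2 curve.
From the axis intercepts and sections: every point of the y-axis in the box is on the curve; one x-axis crossing is at x = 0.
Putting this together gives p.

3*x^3 - x*y^2 - x^2 + x*y - 3*x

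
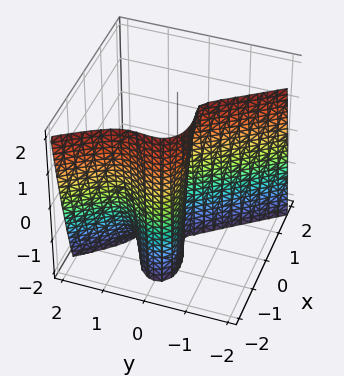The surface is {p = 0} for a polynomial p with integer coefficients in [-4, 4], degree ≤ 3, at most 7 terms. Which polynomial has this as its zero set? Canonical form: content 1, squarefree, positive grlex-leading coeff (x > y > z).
(a) deg p = 3. No degree-2 surface has this shape.
(b) From the axis intercepts and sections: the visible z-axis segment lies entirely on the surface; it crosses the y-axis at the gridline y = 0; it crosses the x-axis at the gridline x = 0.
(c) Assembling these constraints gives the stated polynomial.

2*x^3 + 3*x*y^2 + 3*y^3 + y^2*z + 3*x^2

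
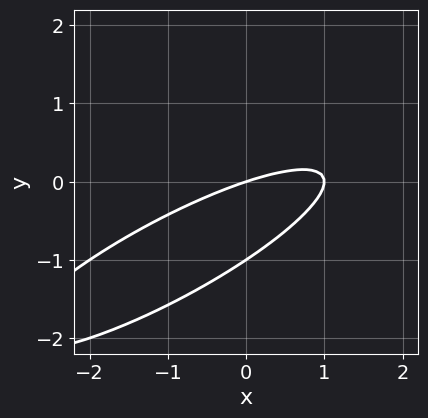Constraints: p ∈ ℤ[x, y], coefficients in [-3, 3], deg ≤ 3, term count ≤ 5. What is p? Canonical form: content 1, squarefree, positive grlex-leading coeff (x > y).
(a) deg p = 2. No degree-1 curve has this shape.
(b) From the visible intercepts: the x-axis gridline crossings are at x ∈ {0, 1}; among the integer gridlines, it crosses the y-axis at y ∈ {-1, 0}.
(c) Fitting integer coefficients to these (and the overall shape) gives p.

x^2 - 3*x*y + 3*y^2 - x + 3*y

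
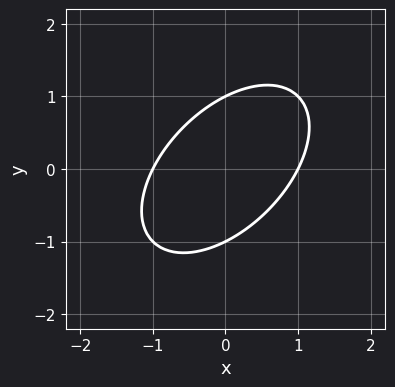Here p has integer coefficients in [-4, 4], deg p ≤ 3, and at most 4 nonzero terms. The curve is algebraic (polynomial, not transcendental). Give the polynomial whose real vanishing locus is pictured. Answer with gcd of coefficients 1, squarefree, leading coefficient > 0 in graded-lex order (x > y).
1. The degree is 2 — a generic line meets the curve in up to 2 points.
2. Observable constraints: the x-axis gridline crossings are at x ∈ {-1, 1}; among the integer gridlines, it crosses the y-axis at y ∈ {-1, 1}.
3. The integer polynomial consistent with all of this is the stated p.

x^2 - x*y + y^2 - 1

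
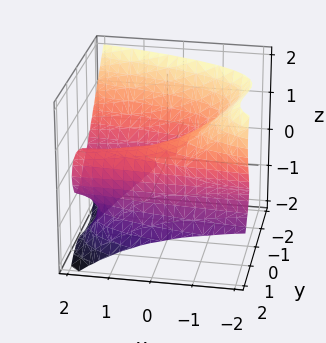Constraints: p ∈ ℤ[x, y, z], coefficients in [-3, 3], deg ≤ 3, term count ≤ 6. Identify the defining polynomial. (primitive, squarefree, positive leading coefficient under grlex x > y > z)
2*x*z^2 + 2*y^3 + 2*z^3 - 3*y^2

(a) deg p = 3. No degree-2 surface has this shape.
(b) Checking where it meets the axes: every point of the x-axis in the box is on the surface; it meets the y-axis at y = 0 (among the integer gridlines).
(c) Putting this together gives p.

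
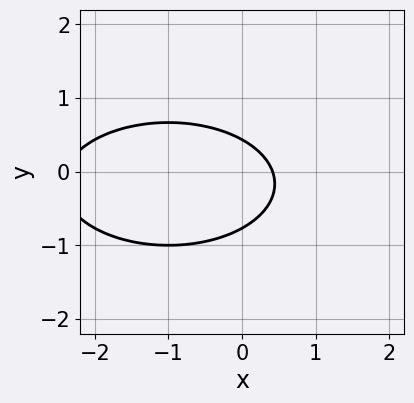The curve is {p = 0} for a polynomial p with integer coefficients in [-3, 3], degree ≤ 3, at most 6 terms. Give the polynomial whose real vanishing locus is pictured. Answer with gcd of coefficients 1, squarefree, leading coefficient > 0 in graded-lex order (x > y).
x^2 + 3*y^2 + 2*x + y - 1

deg p = 2. No degree-1 curve has this shape.
Solving for integer coefficients yields p as stated.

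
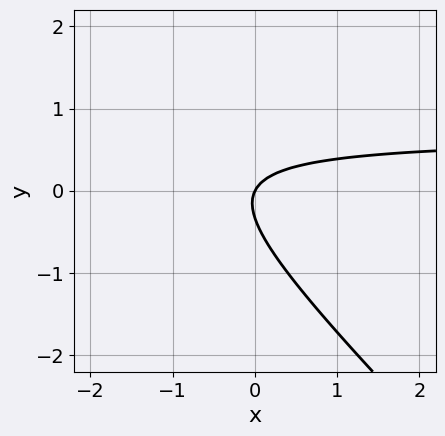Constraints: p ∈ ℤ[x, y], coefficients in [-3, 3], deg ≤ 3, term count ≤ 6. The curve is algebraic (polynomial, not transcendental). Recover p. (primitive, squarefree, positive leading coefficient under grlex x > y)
The degree is 2 — a generic line meets the curve in up to 2 points.
Reading off the gridlines: it meets the y-axis at y = 0 (among the integer gridlines); it crosses the x-axis at the gridline x = 0.
Assembling these constraints gives the stated polynomial.

3*x*y + 3*y^2 - 2*x + y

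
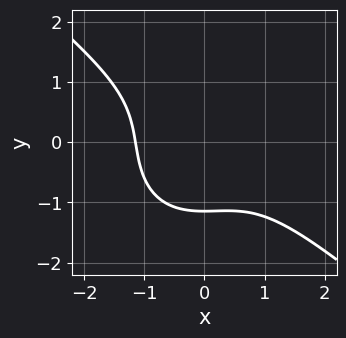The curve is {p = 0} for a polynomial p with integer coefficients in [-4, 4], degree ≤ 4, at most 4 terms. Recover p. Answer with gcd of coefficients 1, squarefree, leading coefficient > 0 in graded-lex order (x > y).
2*x^3 + x^2*y + 2*y^3 + 3

First, deg p = 3. The shape is more complex than any degree-2 curve.
Finally, putting this together gives p.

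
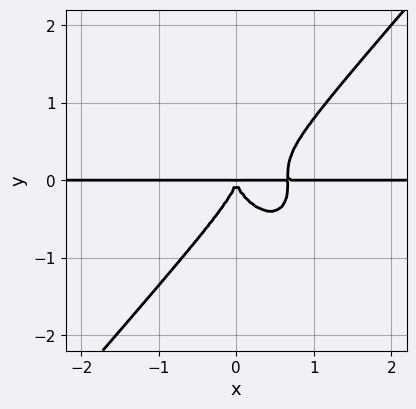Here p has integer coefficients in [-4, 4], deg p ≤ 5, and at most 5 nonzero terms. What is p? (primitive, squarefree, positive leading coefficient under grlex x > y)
3*x^3*y - 2*y^4 - 2*x^2*y

Degree: the shape is more complex than any degree-3 curve, so deg p = 4.
Observable constraints: every point of the x-axis in the box is on the curve.
These observations pin down the coefficients.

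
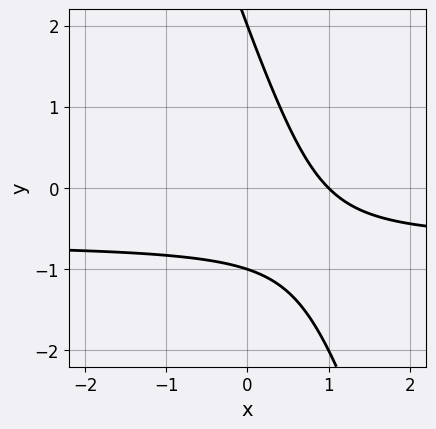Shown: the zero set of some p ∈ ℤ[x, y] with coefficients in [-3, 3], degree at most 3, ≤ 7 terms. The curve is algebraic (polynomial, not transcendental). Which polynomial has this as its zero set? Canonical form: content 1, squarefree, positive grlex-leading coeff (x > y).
3*x*y + y^2 + 2*x - y - 2

The degree is 2 — the shape is more complex than any degree-1 curve.
From the axis intercepts and sections: among the integer gridlines, it crosses the y-axis at y ∈ {-1, 2}; one x-axis crossing is at x = 1.
Matching integer coefficients to the picture gives p.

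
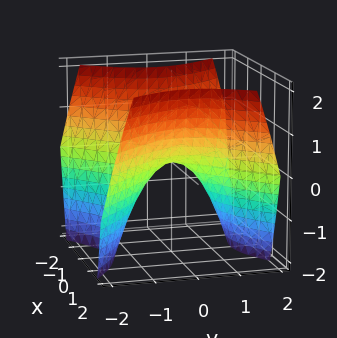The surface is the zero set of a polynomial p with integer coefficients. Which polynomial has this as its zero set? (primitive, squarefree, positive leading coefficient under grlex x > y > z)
x^2 - y^2 - z

(a) The degree is 2 — a saddle surface; a quadric.
(b) Symmetries: the x ↦ −x reflection is a symmetry, so x appears only in even powers; the y ↦ −y reflection is a symmetry, so y appears only in even powers.
(c) Reading off the gridlines: it crosses the y-axis at the gridline y = 0; it meets the x-axis at x = 0 (among the integer gridlines).
(d) Assembling these constraints gives the stated polynomial.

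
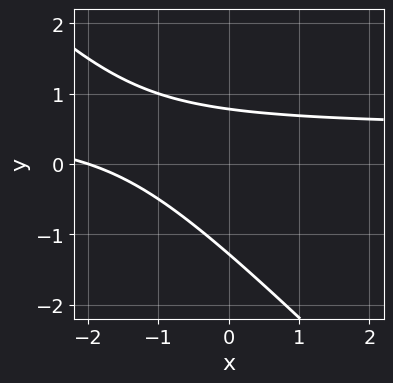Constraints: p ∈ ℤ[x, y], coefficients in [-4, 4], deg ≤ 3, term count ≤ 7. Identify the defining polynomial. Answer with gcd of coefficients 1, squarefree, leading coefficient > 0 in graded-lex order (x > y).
1. The degree is 2 — the shape is more complex than any degree-1 curve.
2. From the visible intercepts: one x-axis crossing is at x = -2.
3. Matching integer coefficients to the picture gives p.

2*x*y + 2*y^2 - x + y - 2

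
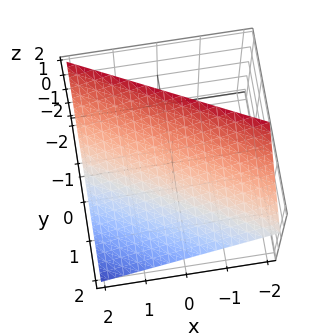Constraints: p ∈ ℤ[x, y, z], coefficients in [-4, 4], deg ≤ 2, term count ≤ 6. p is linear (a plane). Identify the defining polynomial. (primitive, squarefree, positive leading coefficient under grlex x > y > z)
x + 2*y + 2*z - 2

1. The degree is 1 — the surface is flat (a plane).
2. From the visible intercepts: it crosses the x-axis at the gridline x = 2; it crosses the z-axis at the gridline z = 1; one y-axis crossing is at y = 1.
3. Putting this together gives p.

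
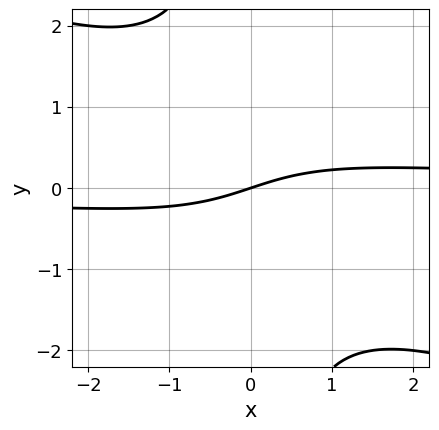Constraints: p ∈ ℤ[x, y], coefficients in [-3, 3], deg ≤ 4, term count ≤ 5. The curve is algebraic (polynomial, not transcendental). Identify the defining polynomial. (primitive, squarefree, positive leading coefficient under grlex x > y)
deg p = 3. No degree-2 curve has this shape.
Against the integer gridlines: it crosses the y-axis at the gridline y = 0; one x-axis crossing is at x = 0.
These observations pin down the coefficients.

x^2*y + 2*x*y^2 - x + 3*y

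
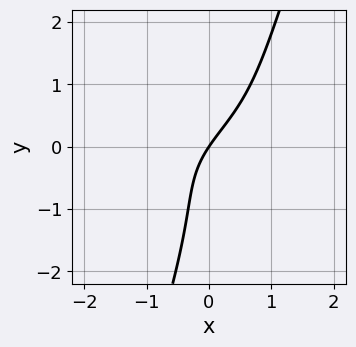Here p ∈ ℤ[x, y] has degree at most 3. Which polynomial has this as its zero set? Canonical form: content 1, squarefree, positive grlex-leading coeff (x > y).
3*x*y^2 - y^3 - y^2 + 3*x - 2*y

First, the degree is 3 — a generic line meets the curve in up to 3 points.
Next, reading off the gridlines: it crosses the y-axis at the gridline y = 0; one x-axis crossing is at x = 0.
Finally, the integer polynomial consistent with all of this is the stated p.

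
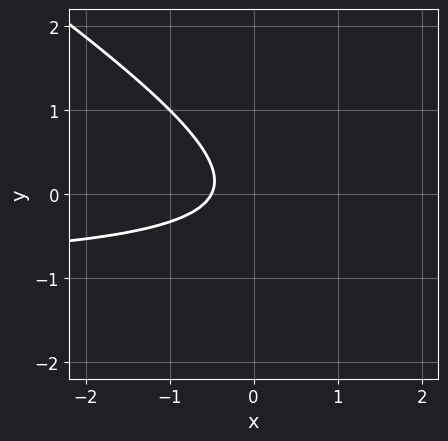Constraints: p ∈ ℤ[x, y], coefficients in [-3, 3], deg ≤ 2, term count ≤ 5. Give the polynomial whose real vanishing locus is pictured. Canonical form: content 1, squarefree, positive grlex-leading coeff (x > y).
Degree: the shape is more complex than any degree-1 curve, so deg p = 2.
From the visible intercepts: the curve avoids every integer y-axis point in the box.
These observations pin down the coefficients.

2*x*y + 3*y^2 + 2*x + 1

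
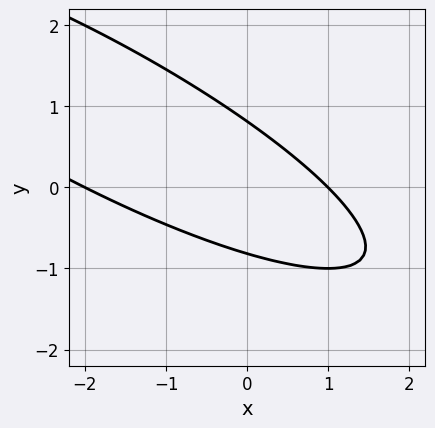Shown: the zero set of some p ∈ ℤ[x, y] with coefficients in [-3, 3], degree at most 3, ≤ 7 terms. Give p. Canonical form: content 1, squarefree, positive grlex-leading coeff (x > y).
x^2 + 3*x*y + 3*y^2 + x - 2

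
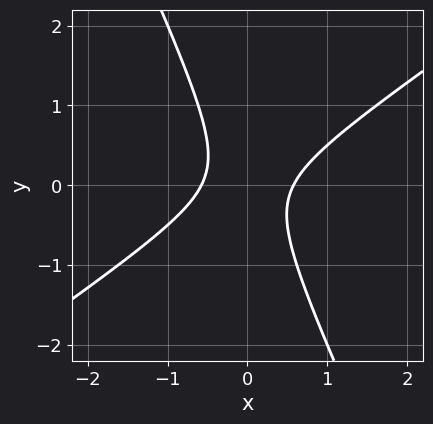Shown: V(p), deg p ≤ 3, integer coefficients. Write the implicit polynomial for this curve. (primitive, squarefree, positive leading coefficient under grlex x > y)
The degree is 2 — no degree-1 curve has this shape.
Against the integer gridlines: no y-intercept at any integer in the box.
Fitting integer coefficients to these (and the overall shape) gives p.

3*x^2 - 3*x*y - 2*y^2 - 1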